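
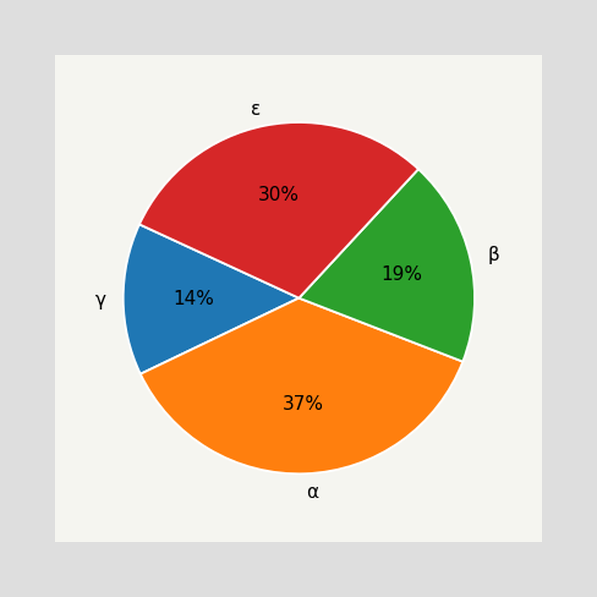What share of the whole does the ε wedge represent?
30%

The ε slice takes up 30% of the pie.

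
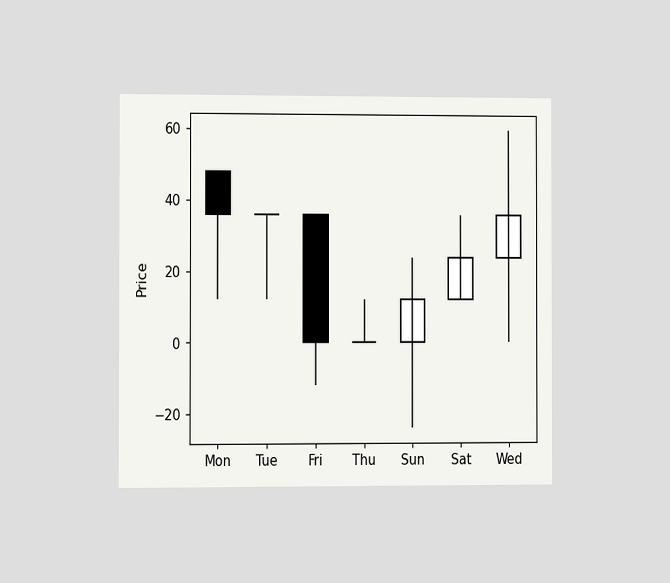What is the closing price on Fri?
0

The chart is viewed slightly from the left. The Fri candle closes at 0.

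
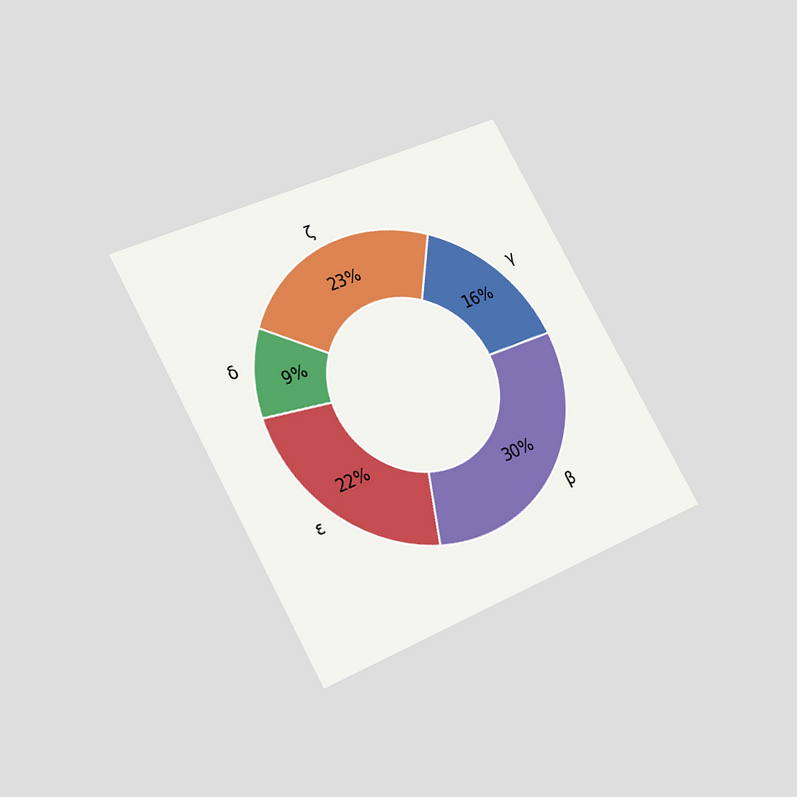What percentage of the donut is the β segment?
30%

The chart is tilted about 29° counter-clockwise and viewed at a slight angle. The β segment takes up 30% of the ring.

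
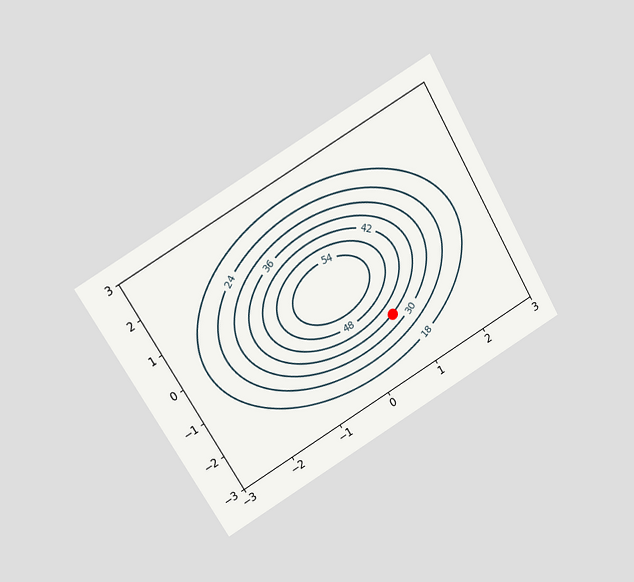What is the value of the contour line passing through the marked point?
36

The chart is tilted about 31° counter-clockwise and viewed at a slight angle. The marked point sits on the contour labelled 36.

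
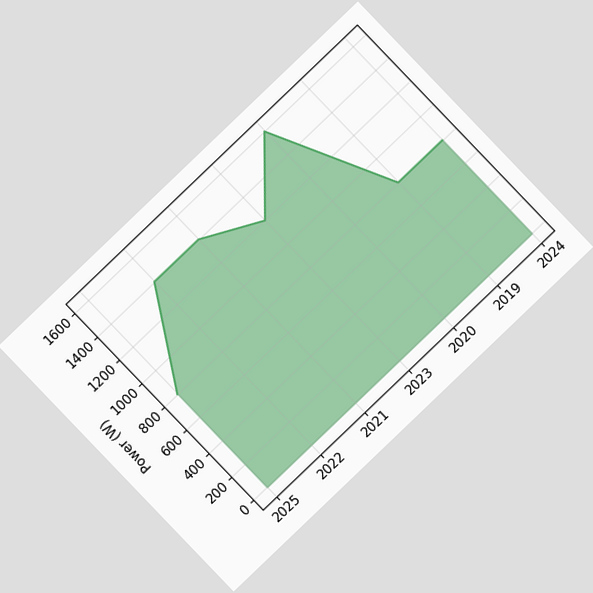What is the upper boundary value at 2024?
800W

The chart is tilted about 44° counter-clockwise. At 2024 the upper boundary is at 800W.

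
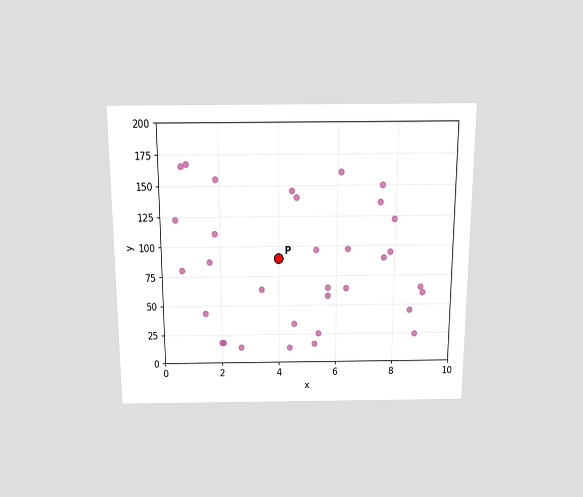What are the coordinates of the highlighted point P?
The chart is viewed slightly from above. Following the gridlines from P to each axis, P sits at (4, 90).

(4, 90)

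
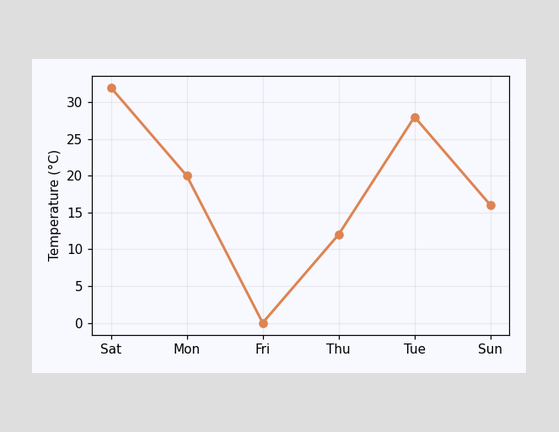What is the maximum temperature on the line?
32°C

The highest point is at Sat, and reading across to the y-axis gives 32°C.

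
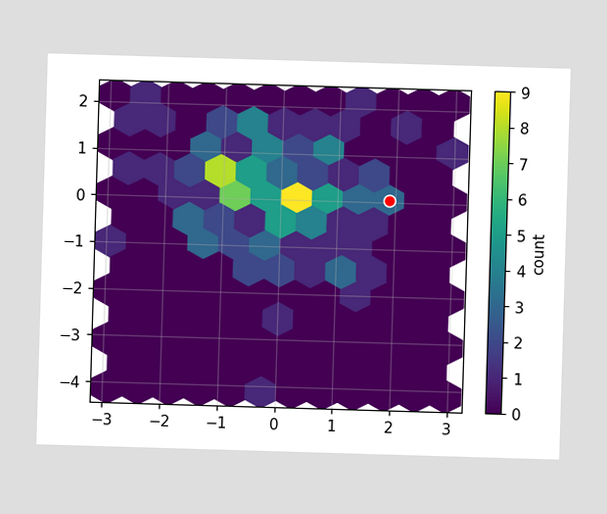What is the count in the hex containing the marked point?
The marked hex reads 3 on the colorbar.

3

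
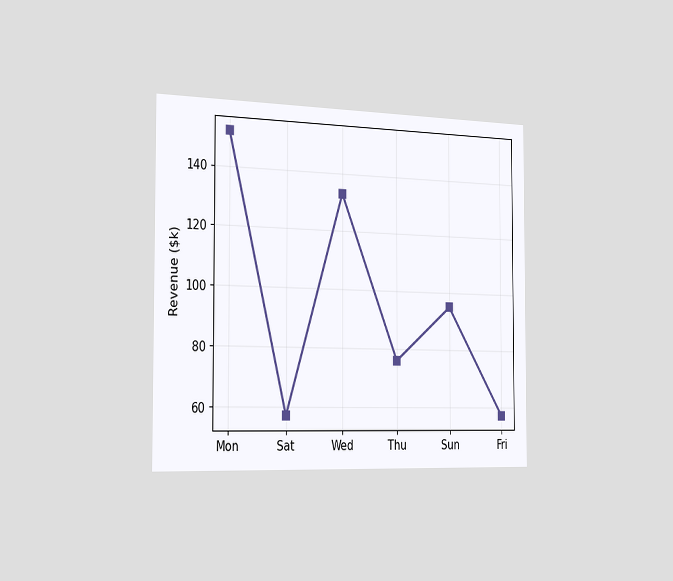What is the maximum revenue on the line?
The chart is viewed slightly from the left. The highest point is at Mon, and reading across to the y-axis gives $152k.

$152k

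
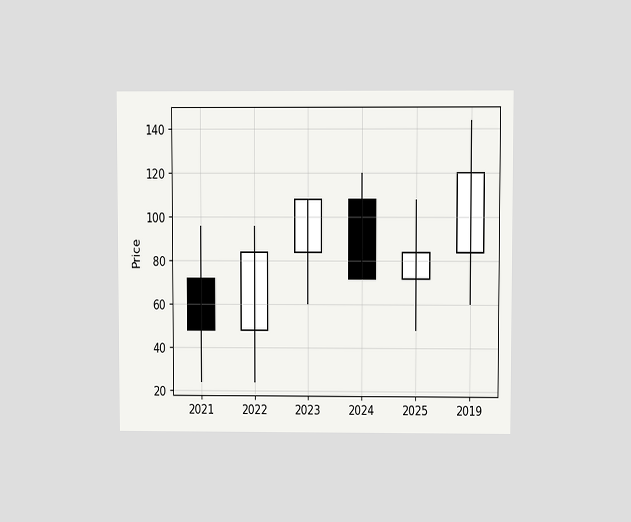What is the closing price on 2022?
The chart is viewed at a slight angle. The 2022 candle closes at 84.

84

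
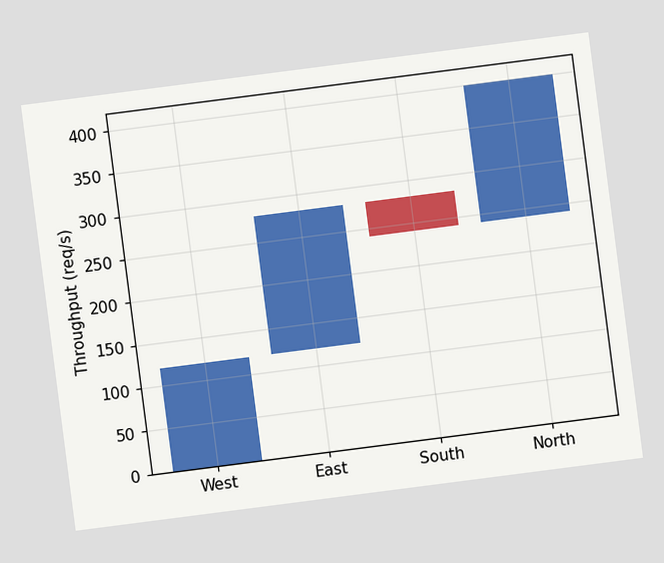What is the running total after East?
280req/s

The chart is tilted about 7° counter-clockwise. After East the running total reaches 280req/s.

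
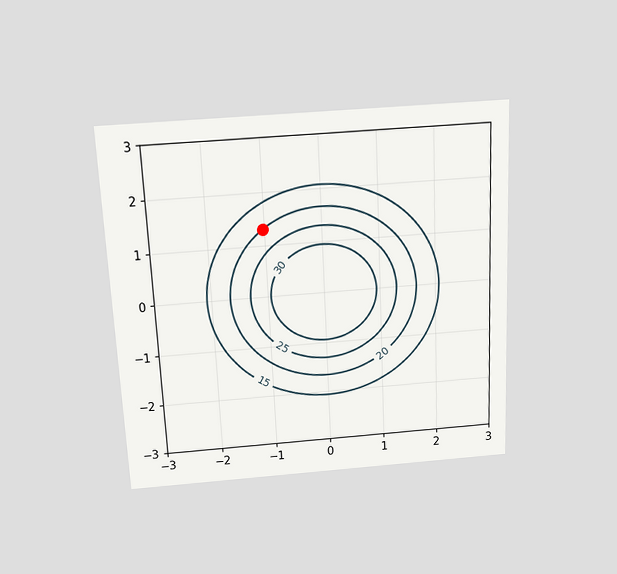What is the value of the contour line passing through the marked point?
The chart is tilted about 3° counter-clockwise and viewed slightly from above. The marked point sits on the contour labelled 20.

20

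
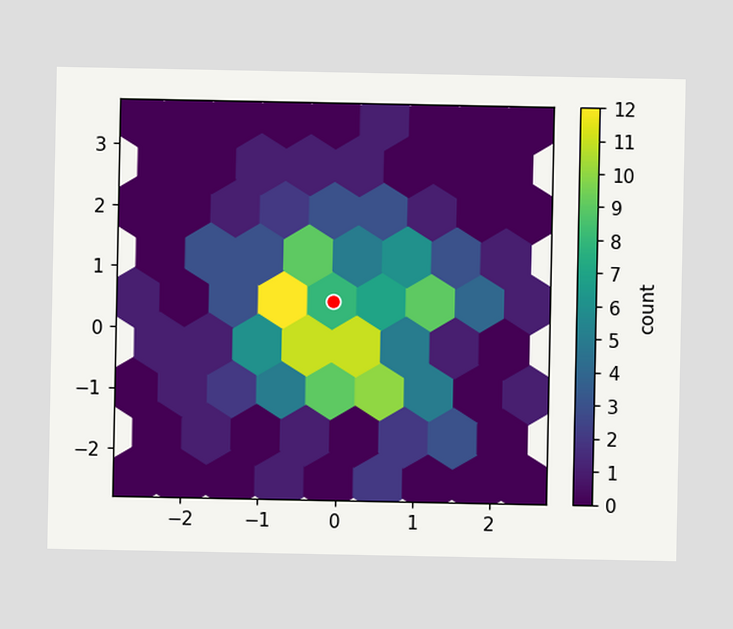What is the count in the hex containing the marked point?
8

The marked hex reads 8 on the colorbar.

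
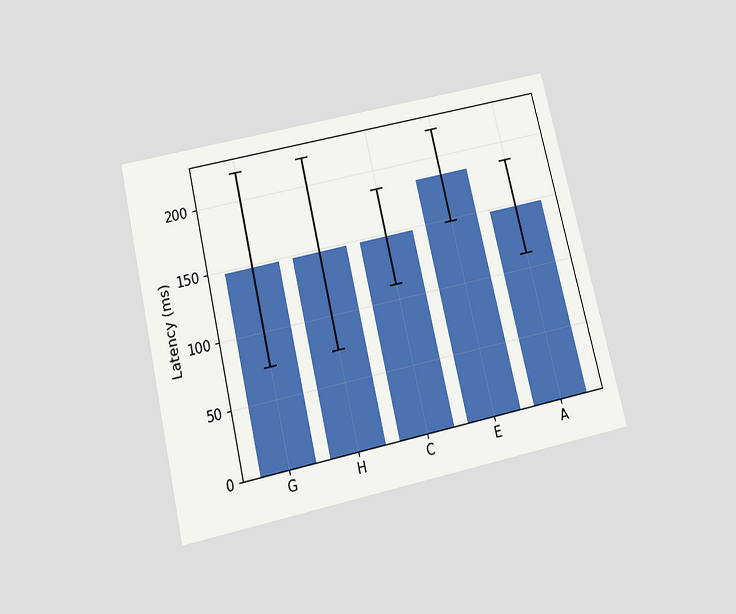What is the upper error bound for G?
222ms

The chart is tilted about 13° counter-clockwise and viewed slightly from below. The G bar's upper whisker reaches 222ms.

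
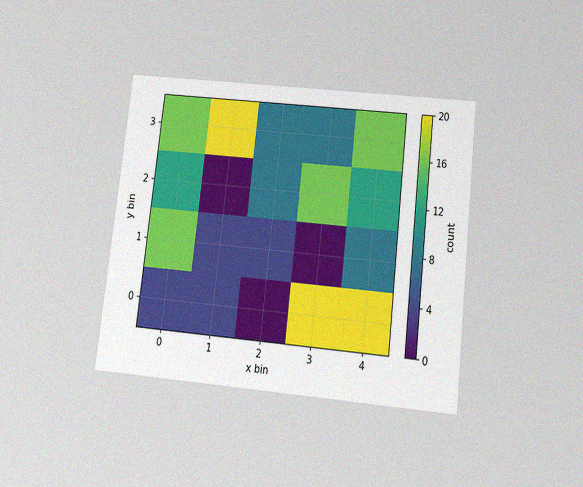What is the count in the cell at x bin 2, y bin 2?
8

The chart is tilted about 7° clockwise and viewed slightly from below, with some photo noise. Matching the cell (2, 2) against the colorbar gives 8.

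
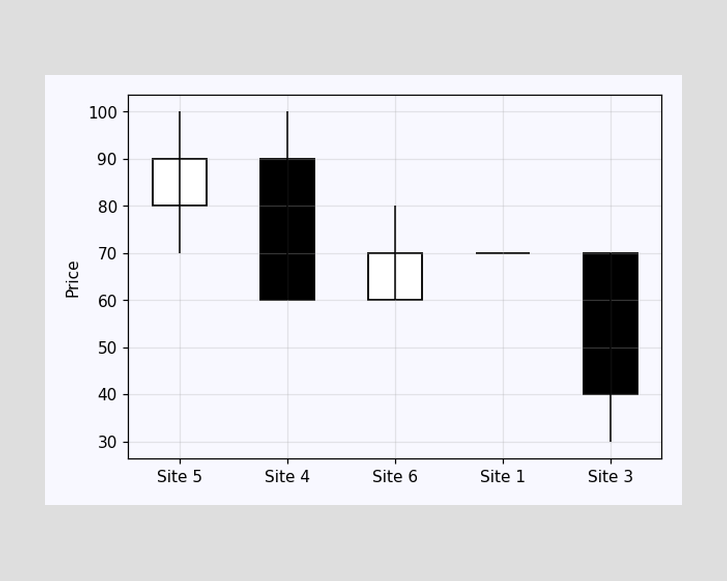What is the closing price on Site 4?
60

The Site 4 candle closes at 60.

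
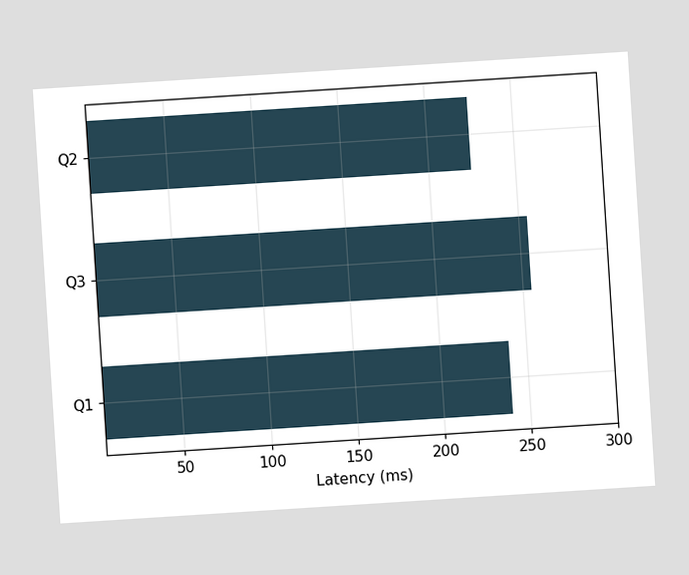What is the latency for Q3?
255ms

The chart is tilted about 4° counter-clockwise. Reading along the chart's x-axis, the Q3 bar reaches 255ms.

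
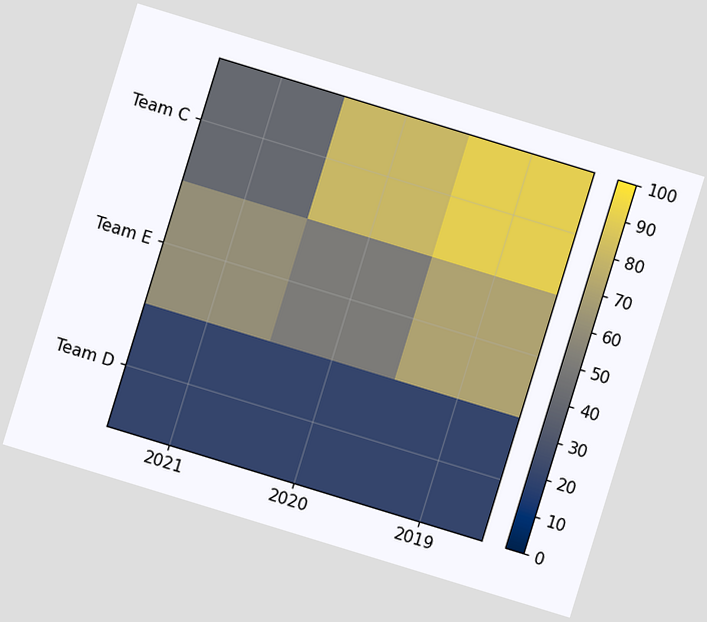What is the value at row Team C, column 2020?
The chart is tilted about 17° clockwise. Matching cell (Team C, 2020) against the colorbar gives 80.

80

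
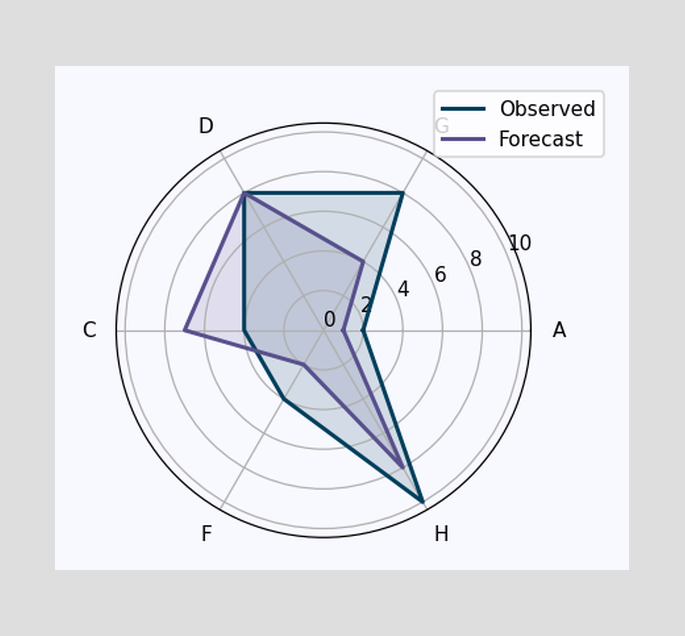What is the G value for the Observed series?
On the G axis, Observed reaches 8.

8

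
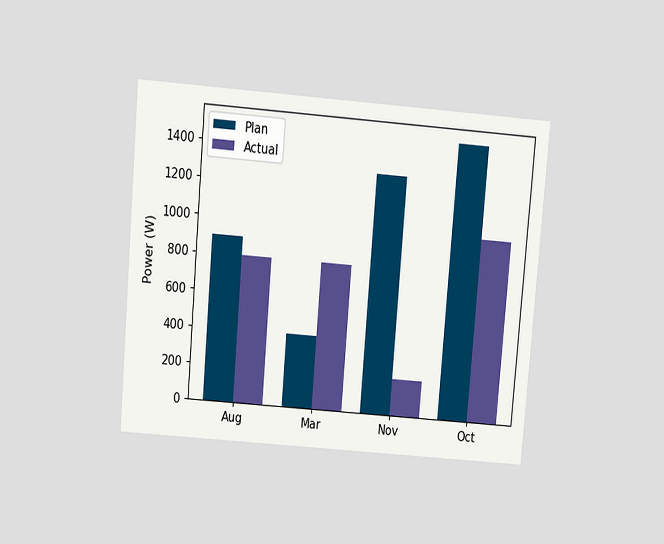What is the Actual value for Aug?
The chart is tilted about 5° clockwise and viewed slightly from above. The Actual bar at Aug reaches 800W on the y-axis.

800W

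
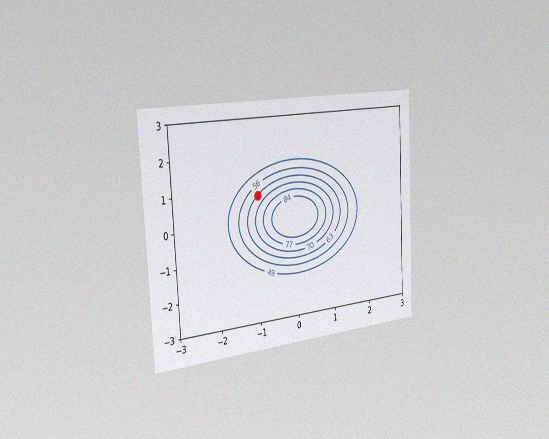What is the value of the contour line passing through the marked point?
The chart is tilted about 3° counter-clockwise and viewed slightly from the left, with some photo noise. The marked point sits on the contour labelled 63.

63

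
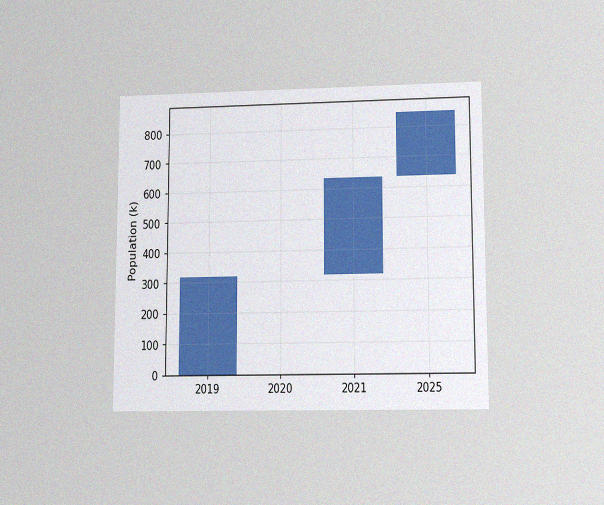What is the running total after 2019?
The chart is viewed at a slight angle, with some photo noise. After 2019 the running total reaches 318k.

318k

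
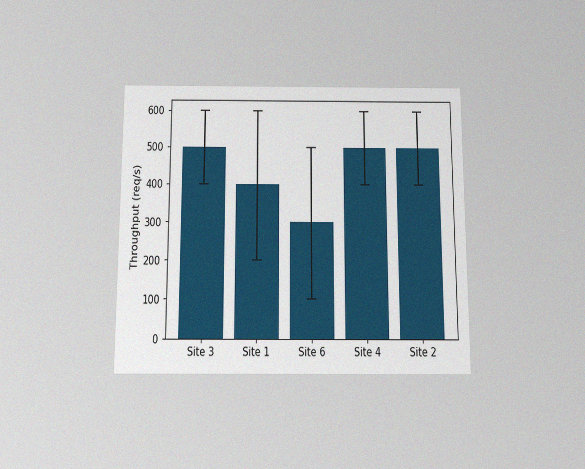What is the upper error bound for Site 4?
The chart is viewed slightly from below, with some photo noise. The Site 4 bar's upper whisker reaches 600req/s.

600req/s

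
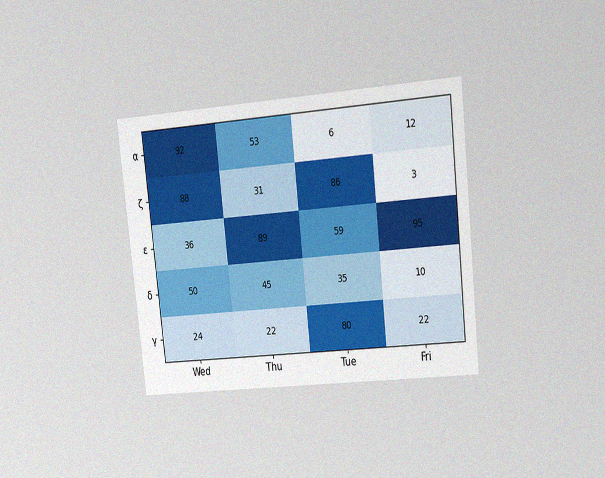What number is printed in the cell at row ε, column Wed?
The chart is tilted about 6° counter-clockwise and viewed slightly from the right, with some photo noise. The (ε, Wed) cell reads 36.

36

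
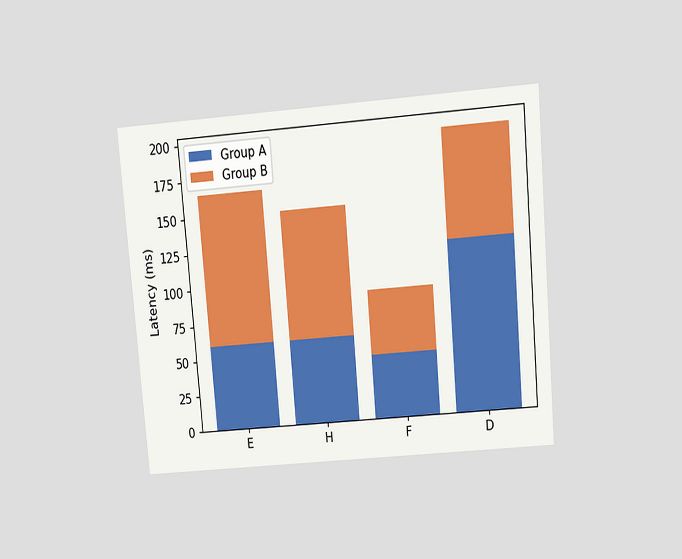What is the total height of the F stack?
90ms

The chart is tilted about 5° counter-clockwise and viewed slightly from above. The F stack's top reaches 90ms on the y-axis.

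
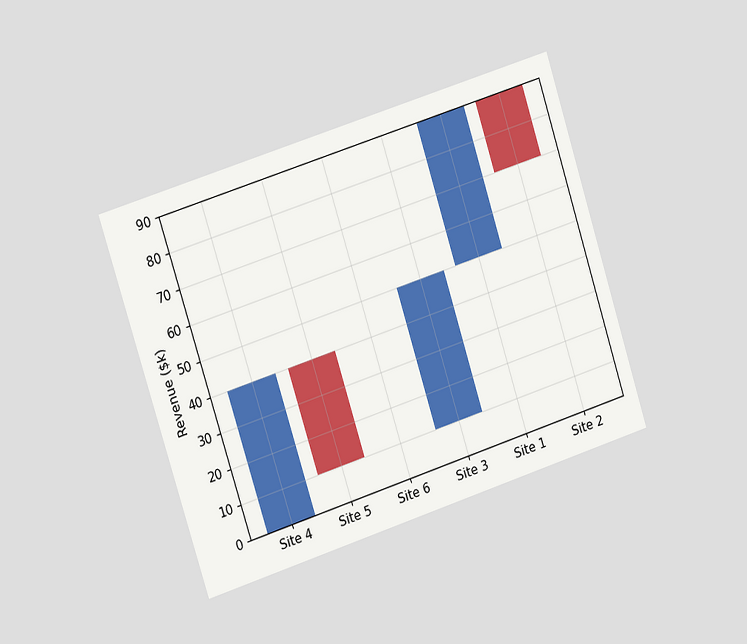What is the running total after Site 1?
The chart is tilted about 18° counter-clockwise and viewed slightly from the left. After Site 1 the running total reaches $90k.

$90k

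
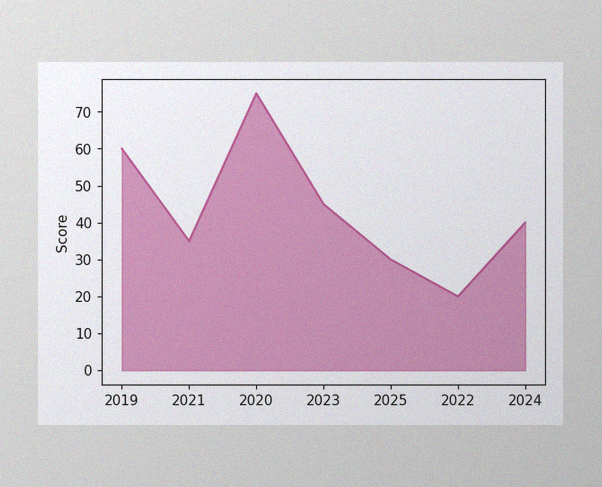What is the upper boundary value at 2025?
30

The image has some photo noise and uneven lighting. At 2025 the upper boundary is at 30.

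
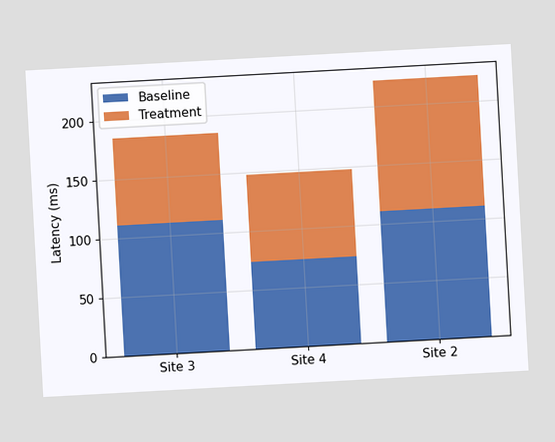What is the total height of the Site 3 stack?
185ms

The chart is tilted about 3° counter-clockwise. The Site 3 stack's top reaches 185ms on the y-axis.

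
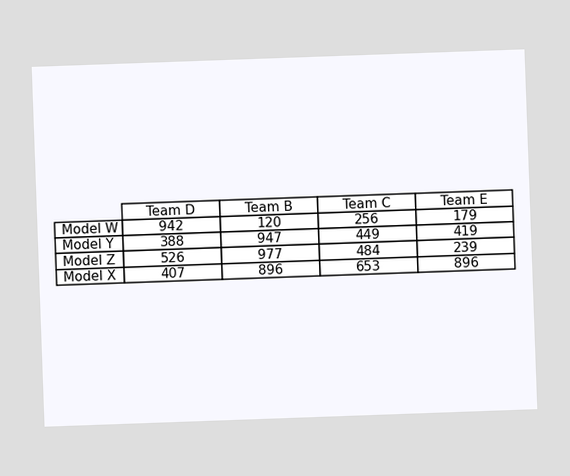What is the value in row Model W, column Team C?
The chart is tilted about 2° counter-clockwise. The (Model W, Team C) cell reads 256.

256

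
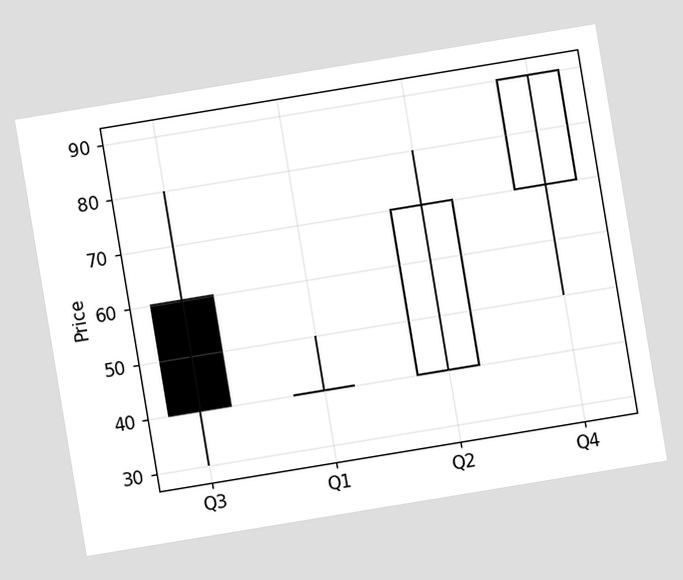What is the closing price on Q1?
The chart is tilted about 9° counter-clockwise. The Q1 candle closes at 40.

40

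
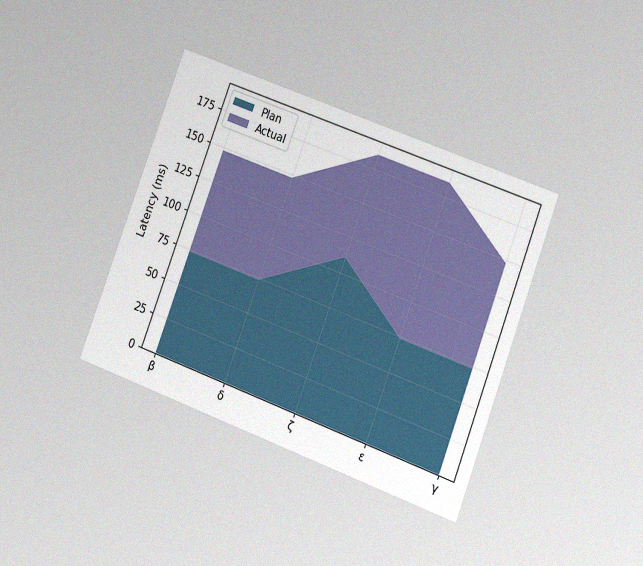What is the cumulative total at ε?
The chart is tilted about 20° clockwise and viewed at a slight angle, with some photo noise. The stacked total at ε reaches 185ms.

185ms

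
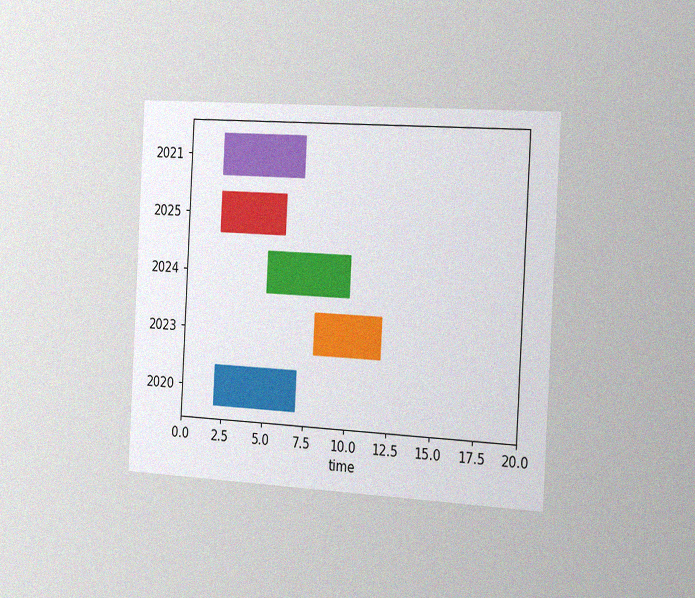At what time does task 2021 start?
2

The chart is tilted about 3° clockwise and viewed slightly from the right, with some photo noise. The 2021 bar begins at t=2.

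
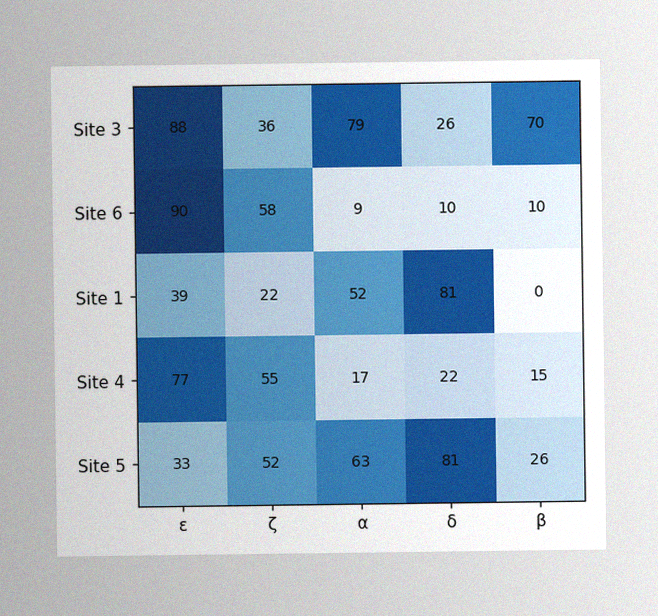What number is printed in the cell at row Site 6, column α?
9

The image has some photo noise and uneven lighting. The (Site 6, α) cell reads 9.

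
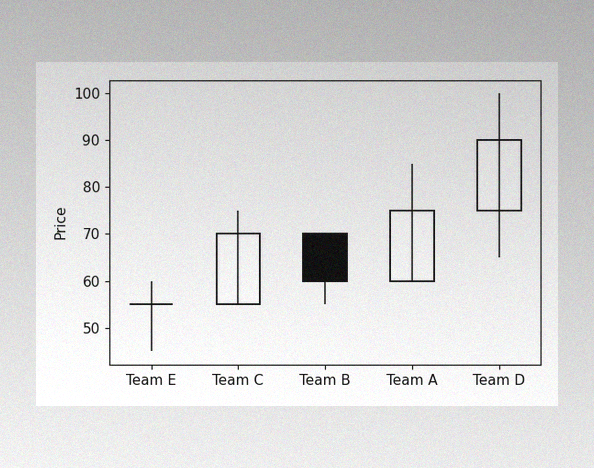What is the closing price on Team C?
70

The image has some photo noise and uneven lighting. The Team C candle closes at 70.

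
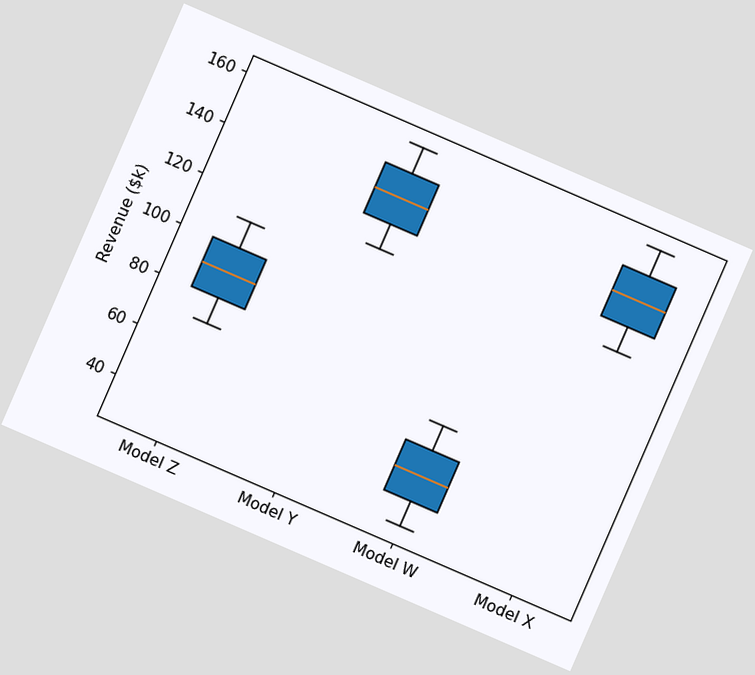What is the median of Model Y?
$140k

The chart is tilted about 23° clockwise. The median line in the Model Y box sits at $140k.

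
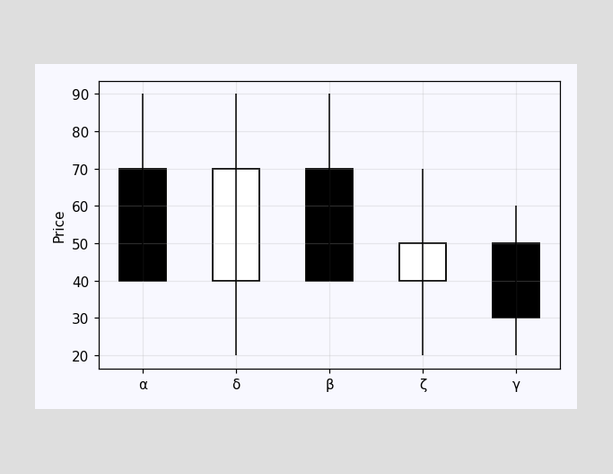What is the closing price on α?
The α candle closes at 40.

40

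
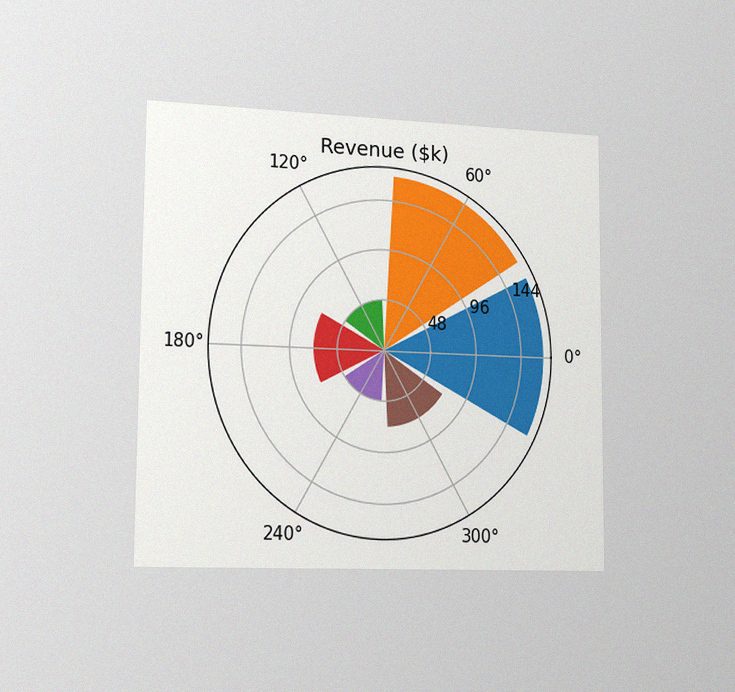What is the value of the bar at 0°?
The chart is viewed slightly from the left, with some photo noise. The bar at 0° reaches $168k on the radial axis.

$168k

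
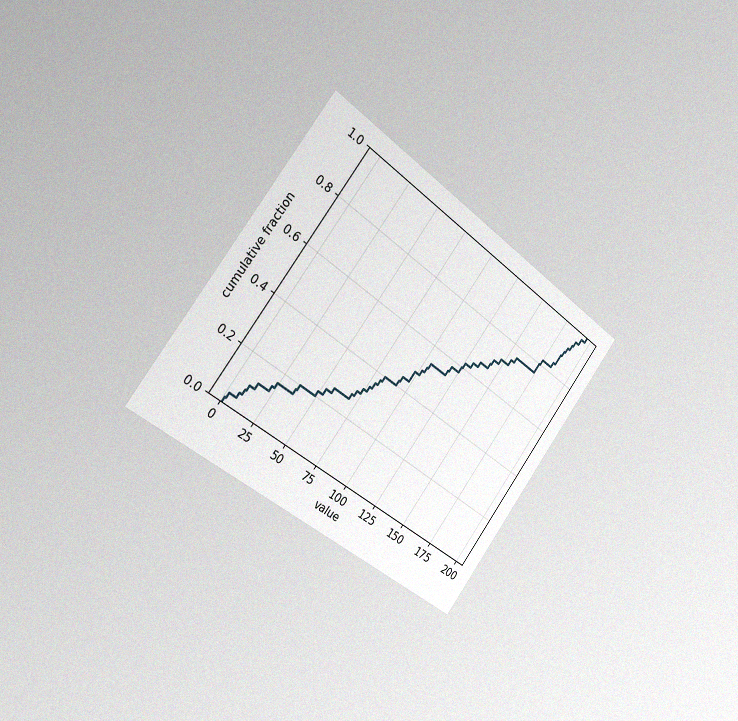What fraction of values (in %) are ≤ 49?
22%

The chart is tilted about 37° clockwise and viewed slightly from the left, with some photo noise. At x=49 the ECDF step is at 22%.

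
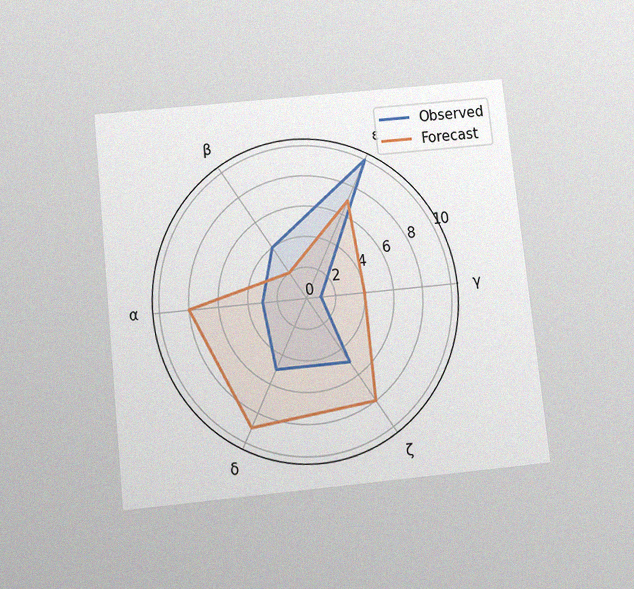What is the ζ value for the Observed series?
The chart is tilted about 6° counter-clockwise and viewed slightly from below, with some photo noise. On the ζ axis, Observed reaches 5.

5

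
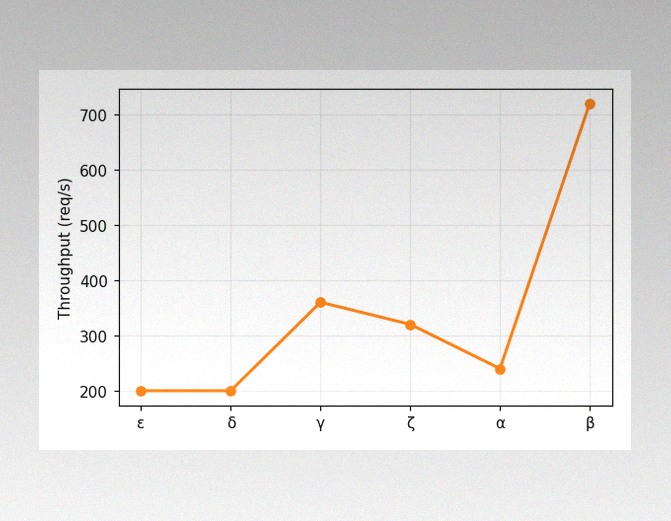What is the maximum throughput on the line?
720req/s

The image has some photo noise and uneven lighting. The highest point is at β, and reading across to the y-axis gives 720req/s.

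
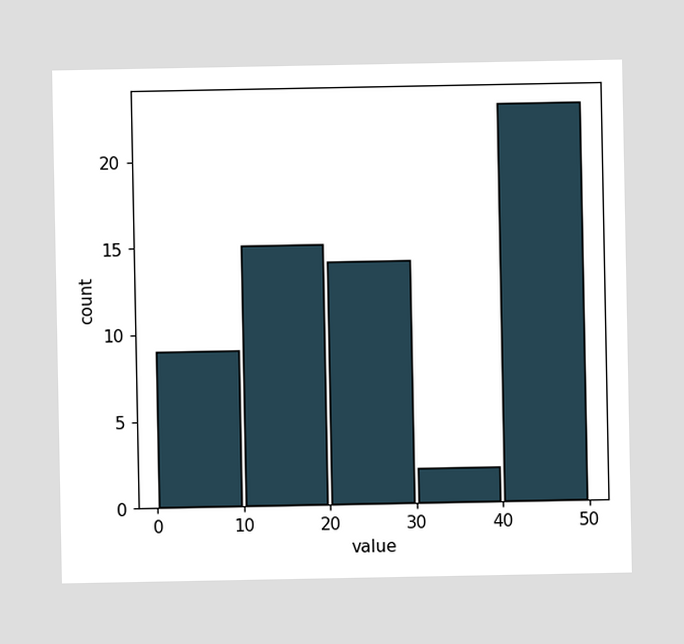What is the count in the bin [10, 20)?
The [10, 20) bin has height 15.

15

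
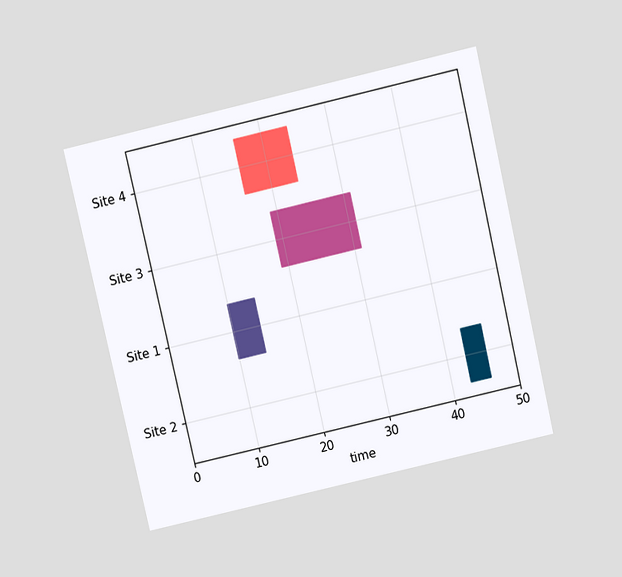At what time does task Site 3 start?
19

The chart is tilted about 13° counter-clockwise and viewed slightly from above. The Site 3 bar begins at t=19.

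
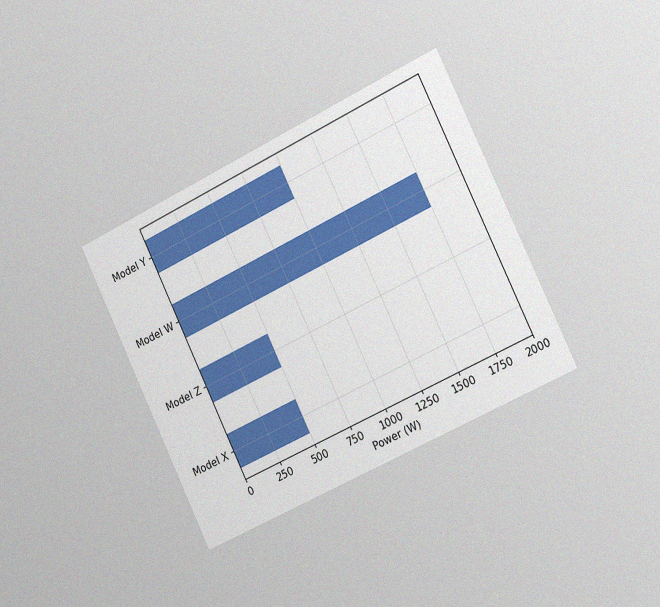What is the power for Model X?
The chart is tilted about 26° counter-clockwise and viewed slightly from the right, with some photo noise. Reading along the chart's x-axis, the Model X bar reaches 500W.

500W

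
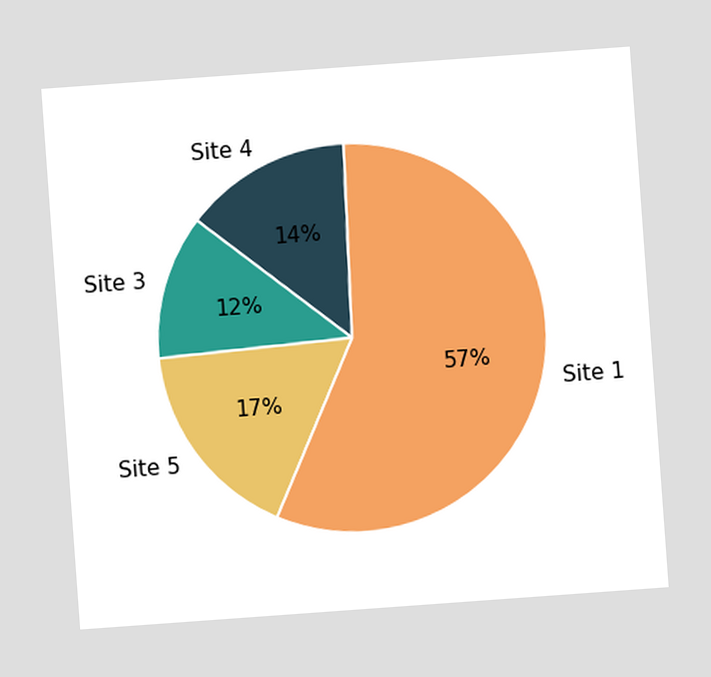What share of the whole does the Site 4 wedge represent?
14%

The chart is tilted about 4° counter-clockwise. The Site 4 slice takes up 14% of the pie.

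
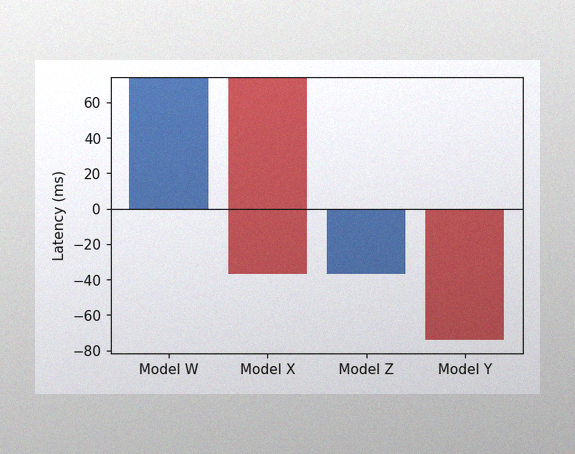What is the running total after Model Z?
0ms

The image has some photo noise and uneven lighting. After Model Z the running total reaches 0ms.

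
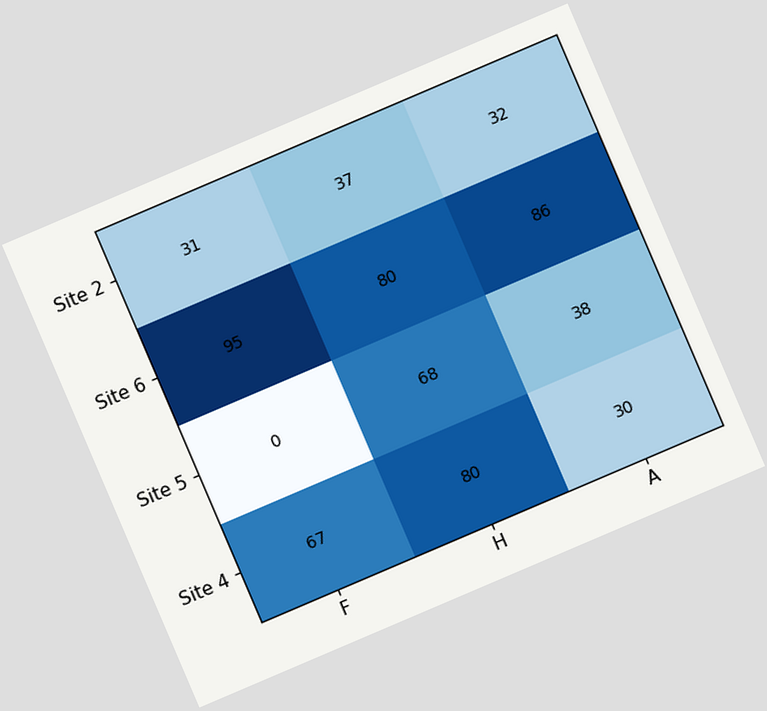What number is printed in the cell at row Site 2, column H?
37

The chart is tilted about 23° counter-clockwise. The (Site 2, H) cell reads 37.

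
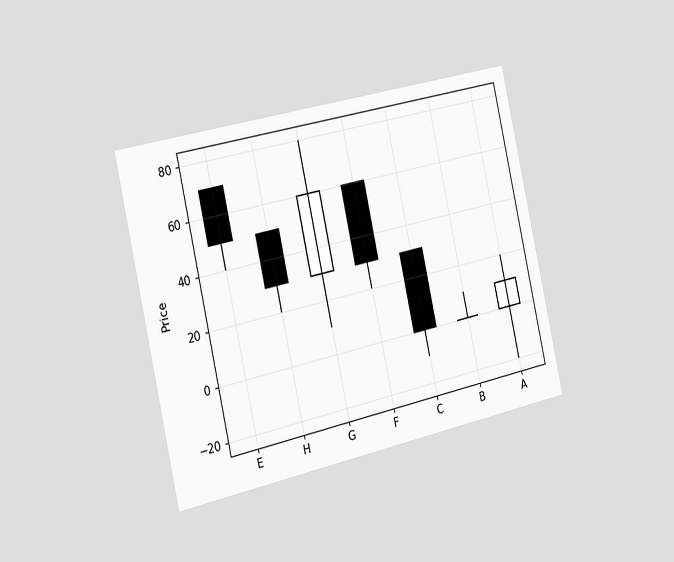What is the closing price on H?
The chart is tilted about 13° counter-clockwise and viewed slightly from the left. The H candle closes at 30.

30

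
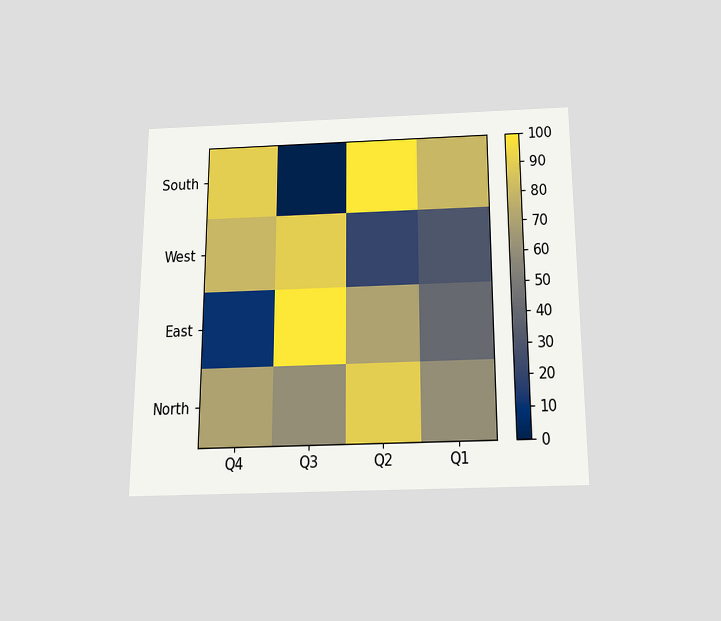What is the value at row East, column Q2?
70

The chart is viewed slightly from below. Matching cell (East, Q2) against the colorbar gives 70.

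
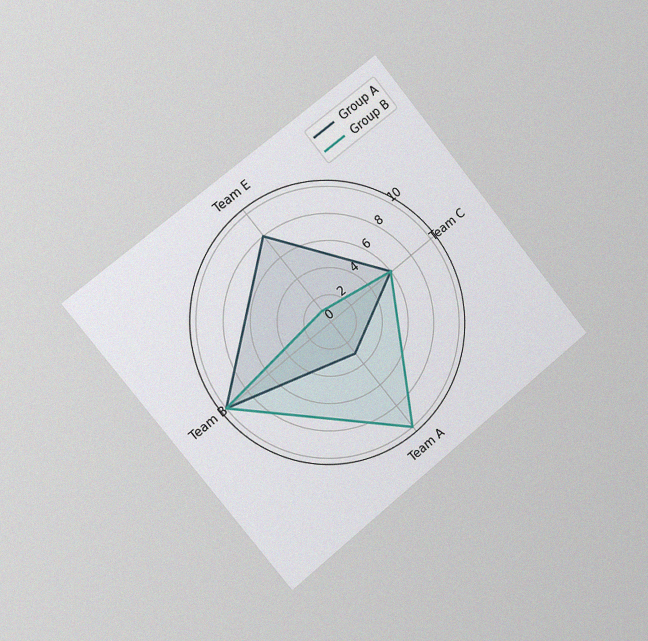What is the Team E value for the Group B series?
The chart is tilted about 39° counter-clockwise and viewed slightly from the left, with some photo noise. On the Team E axis, Group B reaches 1.

1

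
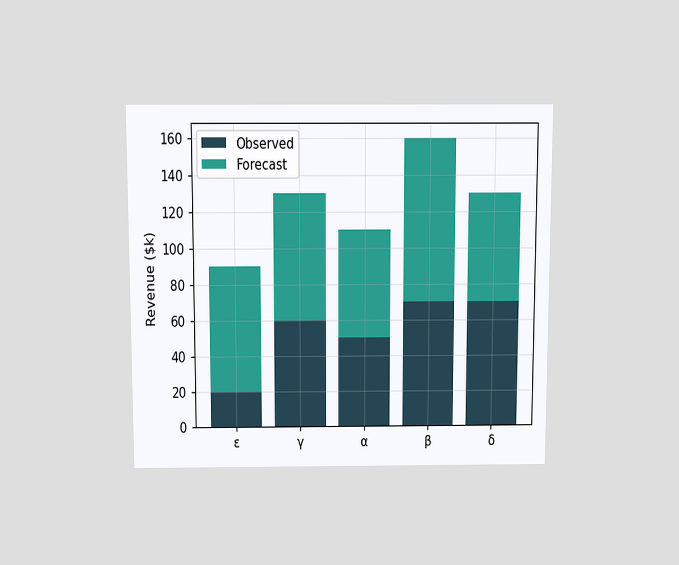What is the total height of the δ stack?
$130k

The chart is viewed slightly from above. The δ stack's top reaches $130k on the y-axis.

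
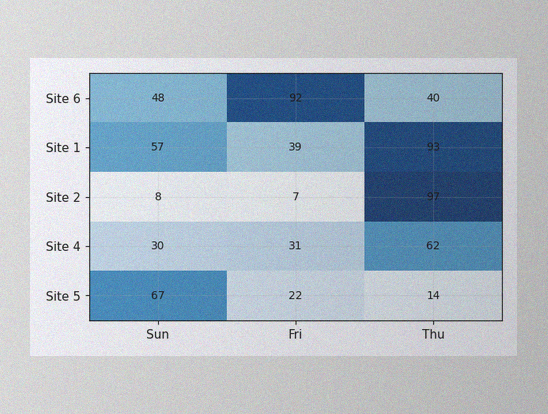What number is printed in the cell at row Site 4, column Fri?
The image has some photo noise and uneven lighting. The (Site 4, Fri) cell reads 31.

31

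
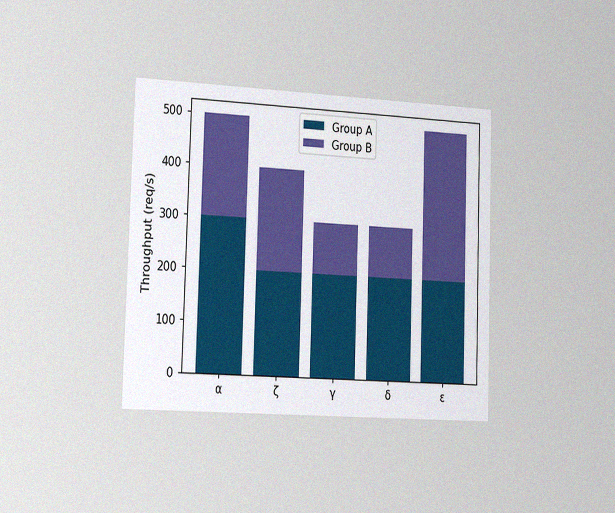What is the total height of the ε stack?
500req/s

The chart is viewed slightly from the left, with some photo noise. The ε stack's top reaches 500req/s on the y-axis.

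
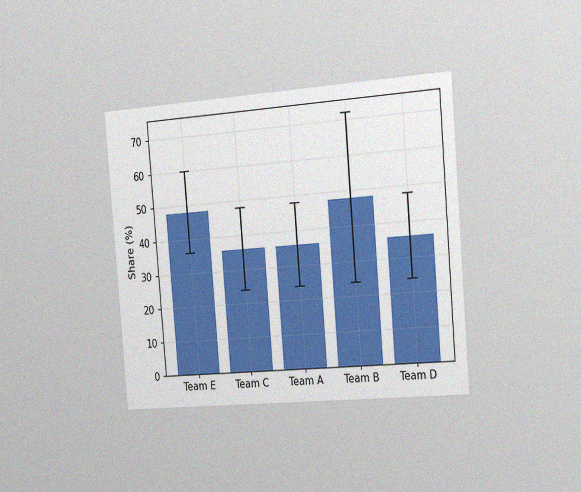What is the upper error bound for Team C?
48%

The chart is tilted about 5° counter-clockwise and viewed slightly from the right, with some photo noise. The Team C bar's upper whisker reaches 48%.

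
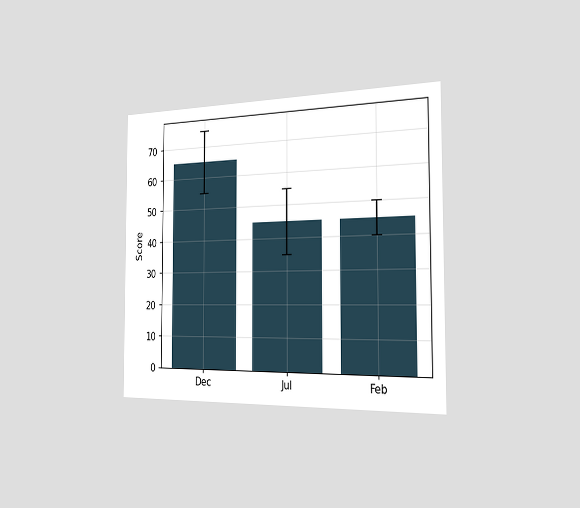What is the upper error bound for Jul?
The chart is viewed slightly from the right. The Jul bar's upper whisker reaches 55.

55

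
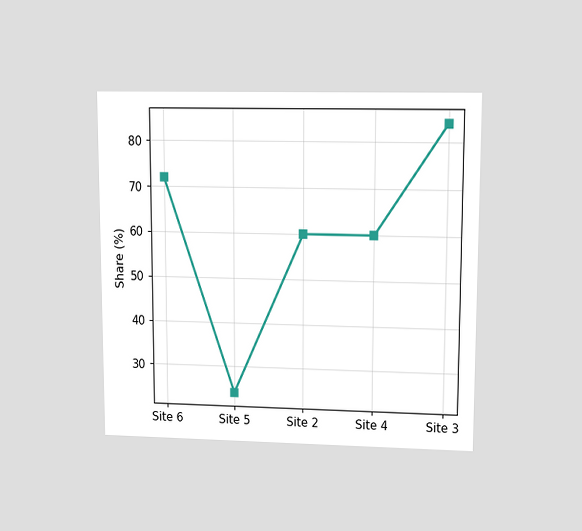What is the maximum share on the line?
84%

The chart is viewed at a slight angle. The highest point is at Site 3, and reading across to the y-axis gives 84%.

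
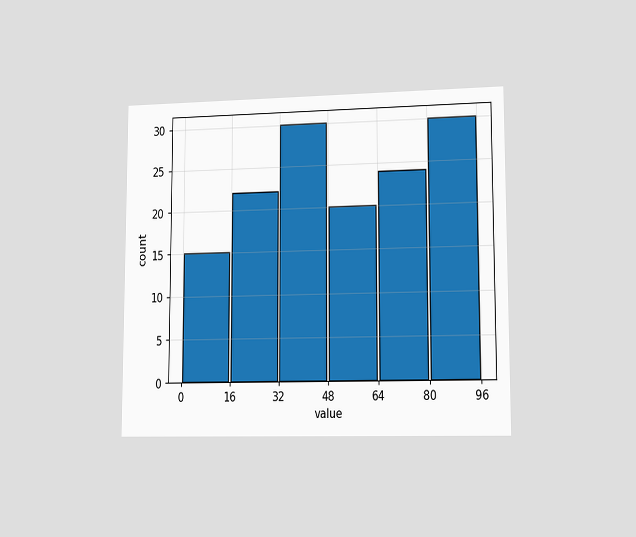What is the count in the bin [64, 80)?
The chart is viewed slightly from the right. The [64, 80) bin has height 24.

24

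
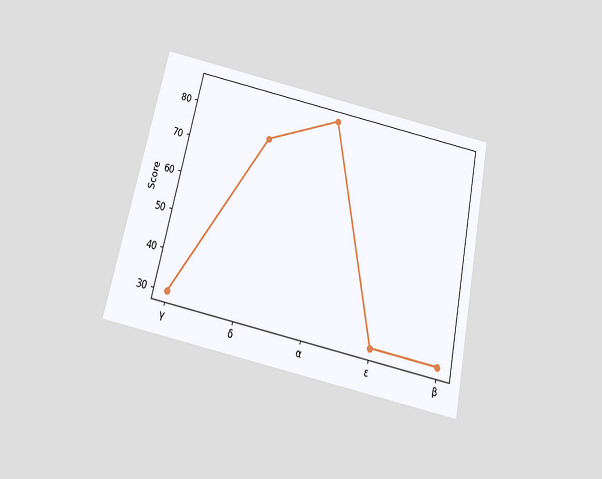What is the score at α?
85

The chart is tilted about 12° clockwise and viewed slightly from below. At α, the line is at 85.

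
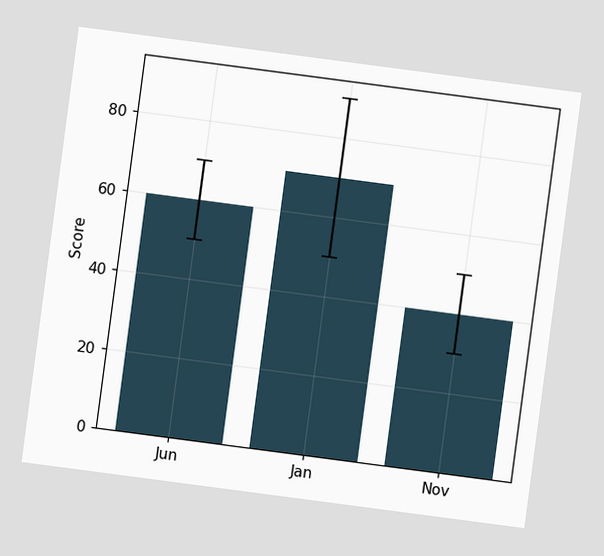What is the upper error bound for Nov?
50

The chart is tilted about 7° clockwise. The Nov bar's upper whisker reaches 50.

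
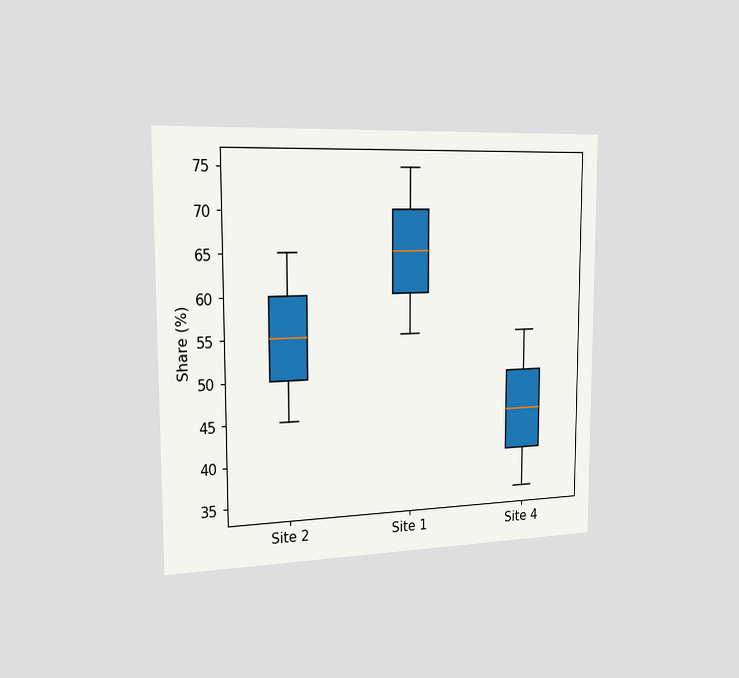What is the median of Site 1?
65%

The chart is viewed slightly from the left. The median line in the Site 1 box sits at 65%.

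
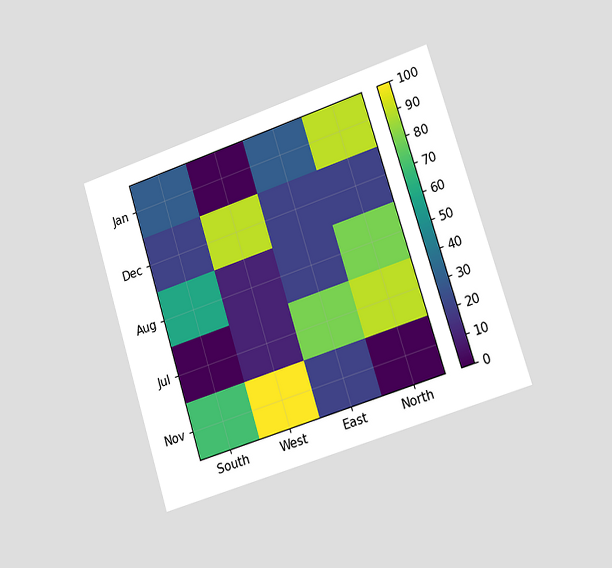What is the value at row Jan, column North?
90

The chart is tilted about 17° counter-clockwise and viewed slightly from the right. Matching cell (Jan, North) against the colorbar gives 90.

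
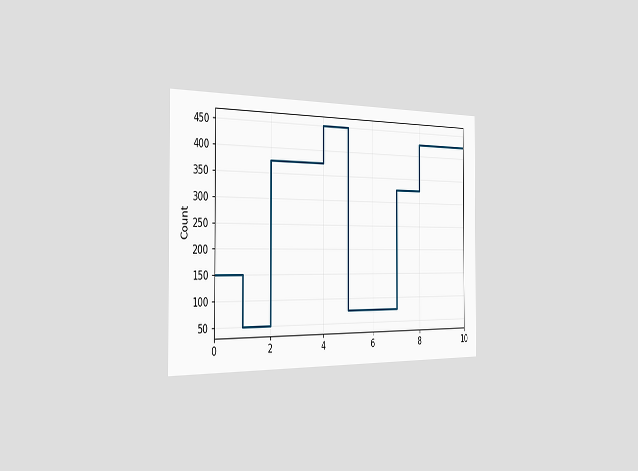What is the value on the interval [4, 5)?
450

The chart is viewed slightly from the left. On [4, 5) the step sits at 450.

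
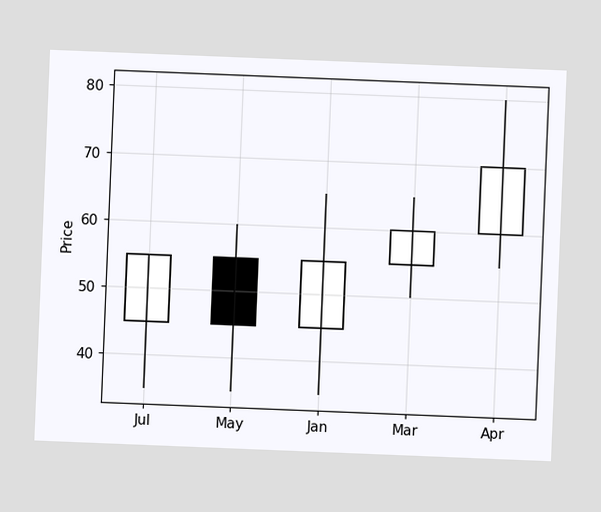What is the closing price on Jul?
The chart is tilted about 2° clockwise. The Jul candle closes at 55.

55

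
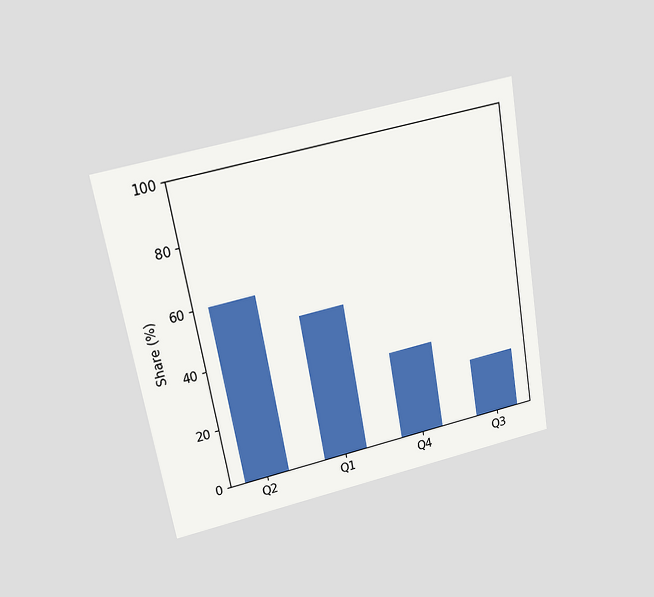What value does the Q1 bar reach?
The chart is tilted about 10° counter-clockwise and viewed slightly from above. Reading along the chart's y-axis, the Q1 bar reaches 50%.

50%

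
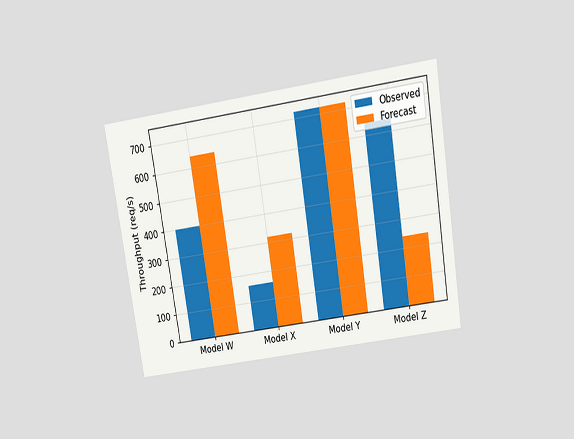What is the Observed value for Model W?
The chart is tilted about 9° counter-clockwise and viewed slightly from above. The Observed bar at Model W reaches 400req/s on the y-axis.

400req/s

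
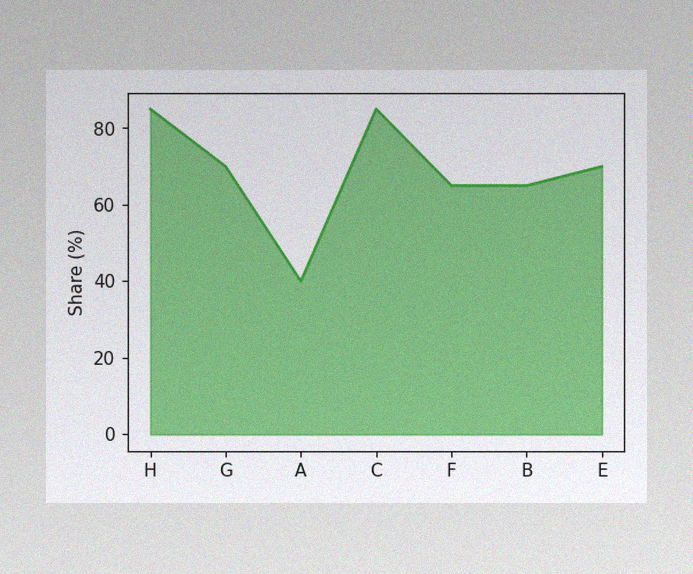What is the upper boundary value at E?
70%

The image has some photo noise and uneven lighting. At E the upper boundary is at 70%.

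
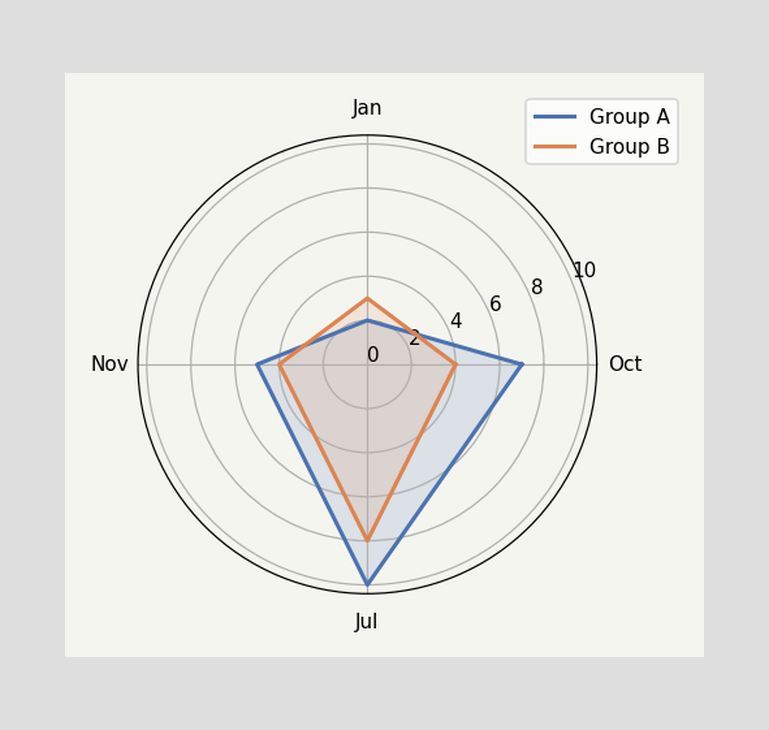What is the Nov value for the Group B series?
4

On the Nov axis, Group B reaches 4.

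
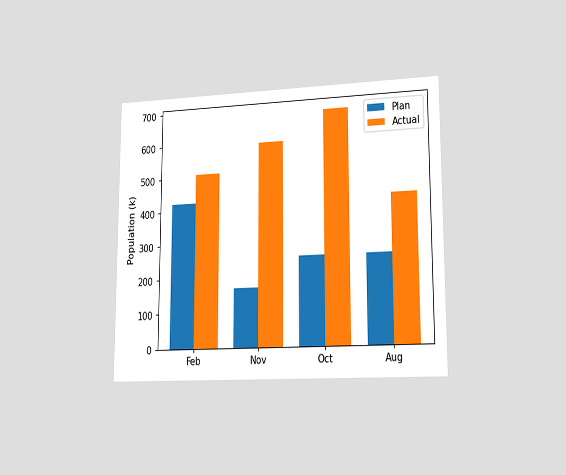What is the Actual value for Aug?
425k

The chart is viewed slightly from the right. The Actual bar at Aug reaches 425k on the y-axis.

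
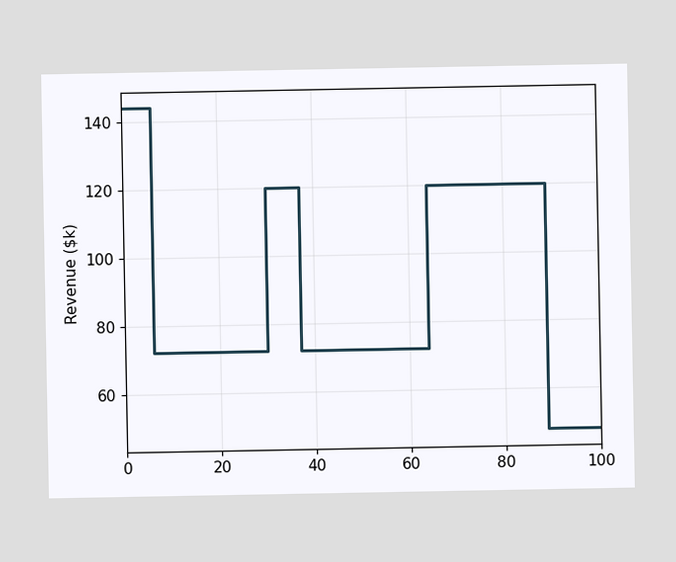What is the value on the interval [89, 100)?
On [89, 100) the step sits at $48k.

$48k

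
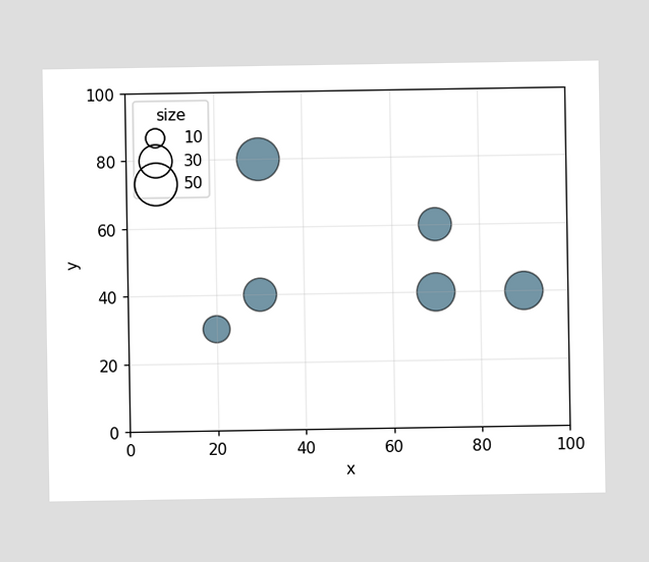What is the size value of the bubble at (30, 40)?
30

Matching the bubble at (30, 40) against the size legend gives 30.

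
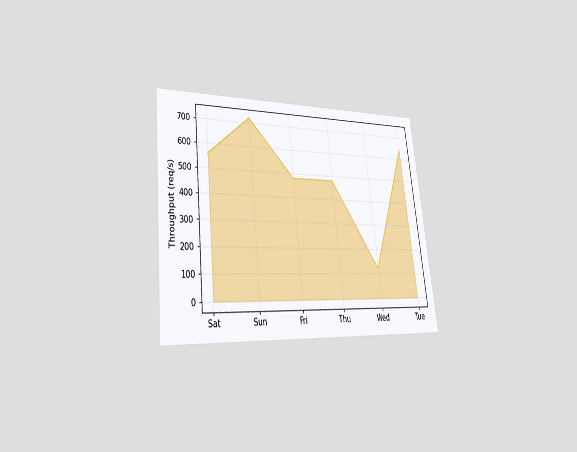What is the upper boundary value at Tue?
The chart is tilted about 6° counter-clockwise and viewed slightly from the left. At Tue the upper boundary is at 640req/s.

640req/s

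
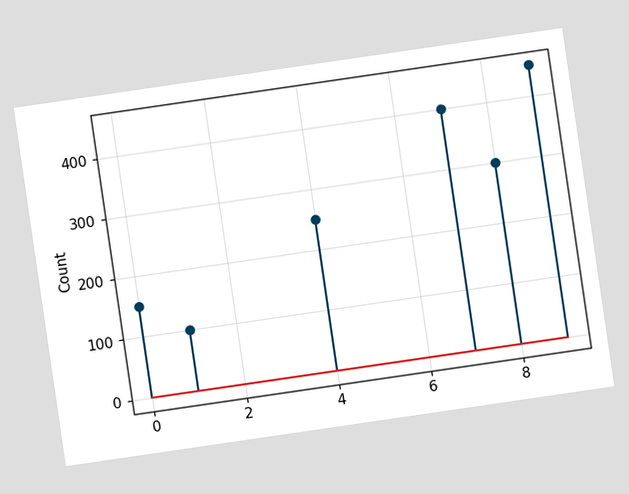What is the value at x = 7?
400

The chart is tilted about 8° counter-clockwise. The stem at x=7 reaches 400.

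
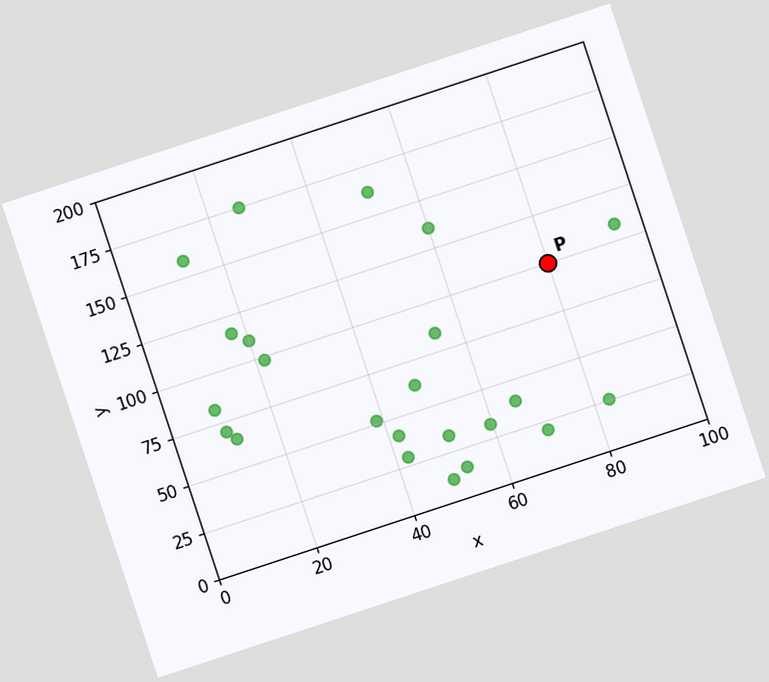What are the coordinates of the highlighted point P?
(80, 100)

The chart is tilted about 18° counter-clockwise. Following the gridlines from P to each axis, P sits at (80, 100).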